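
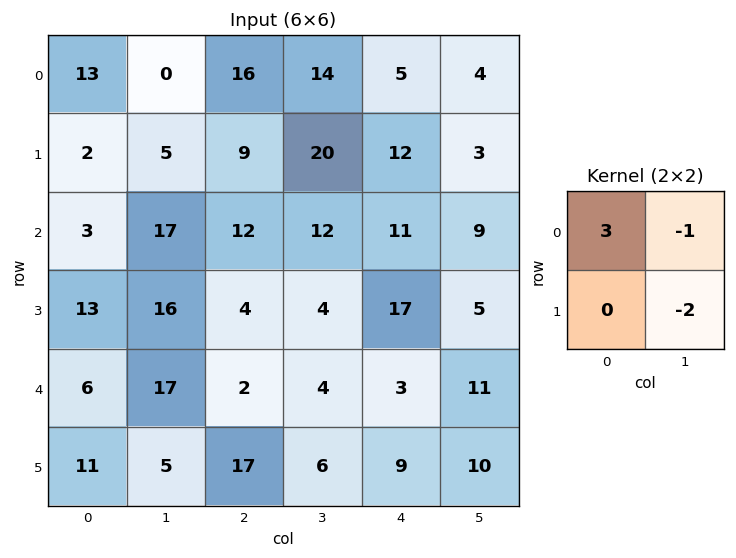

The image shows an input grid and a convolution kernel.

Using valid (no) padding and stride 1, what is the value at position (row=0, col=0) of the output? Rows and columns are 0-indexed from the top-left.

The receptive field on the input at this output position is [13 0 / 2 5]. Elementwise product with the kernel and sum: 13·3 + 0·-1 + 5·-2.

29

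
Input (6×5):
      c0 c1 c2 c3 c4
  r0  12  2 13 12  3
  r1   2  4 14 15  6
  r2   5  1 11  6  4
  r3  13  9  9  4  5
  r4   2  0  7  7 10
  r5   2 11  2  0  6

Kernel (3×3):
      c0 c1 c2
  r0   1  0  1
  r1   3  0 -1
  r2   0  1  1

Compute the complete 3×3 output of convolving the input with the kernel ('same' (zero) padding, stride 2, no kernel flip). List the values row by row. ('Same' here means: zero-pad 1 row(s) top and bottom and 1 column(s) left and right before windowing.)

Output[0,0]: The receptive field on the zero-padded input at this output position is [0 0 0 / 0 12 2 / 0 2 4]. Elementwise product with the kernel and sum: 0·1 + 0·1 + 0·3 + 2·-1 + 2·1 + 4·1.
Output[0,1]: The receptive field on the zero-padded input at this output position is [0 0 0 / 2 13 12 / 4 14 15]. Elementwise product with the kernel and sum: 0·1 + 0·1 + 2·3 + 12·-1 + 14·1 + 15·1.

4 23 42
25 29 38
22 8 31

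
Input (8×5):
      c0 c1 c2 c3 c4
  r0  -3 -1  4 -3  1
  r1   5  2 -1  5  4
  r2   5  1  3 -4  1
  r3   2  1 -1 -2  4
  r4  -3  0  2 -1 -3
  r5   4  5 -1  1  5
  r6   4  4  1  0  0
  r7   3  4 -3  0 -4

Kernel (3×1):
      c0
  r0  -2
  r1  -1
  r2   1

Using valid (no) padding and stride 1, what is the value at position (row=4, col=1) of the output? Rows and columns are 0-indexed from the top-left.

-1

The receptive field on the input at this output position is [0 / 5 / 4]. Elementwise product with the kernel and sum: 0·-2 + 5·-1 + 4·1.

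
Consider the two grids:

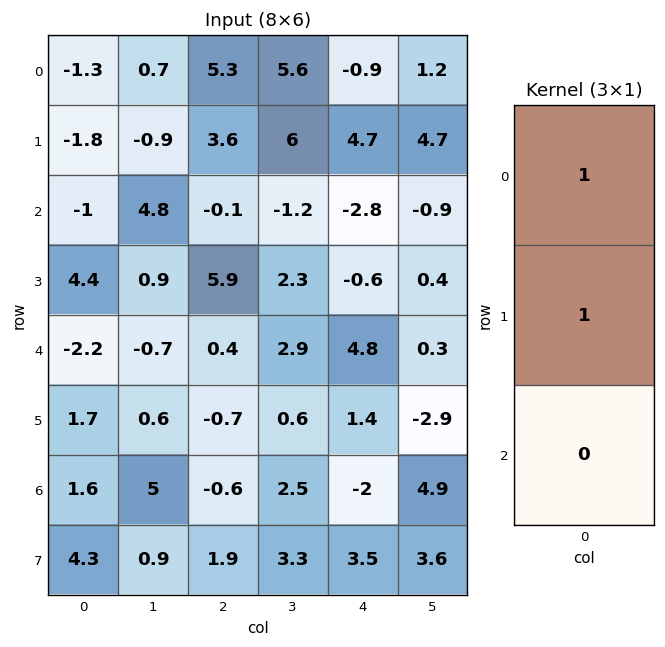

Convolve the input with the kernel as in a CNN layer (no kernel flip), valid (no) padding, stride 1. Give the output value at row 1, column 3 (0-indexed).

4.8

The receptive field on the input at this output position is [6 / -1.2 / 2.3]. Elementwise product with the kernel and sum: 6·1 + -1.2·1.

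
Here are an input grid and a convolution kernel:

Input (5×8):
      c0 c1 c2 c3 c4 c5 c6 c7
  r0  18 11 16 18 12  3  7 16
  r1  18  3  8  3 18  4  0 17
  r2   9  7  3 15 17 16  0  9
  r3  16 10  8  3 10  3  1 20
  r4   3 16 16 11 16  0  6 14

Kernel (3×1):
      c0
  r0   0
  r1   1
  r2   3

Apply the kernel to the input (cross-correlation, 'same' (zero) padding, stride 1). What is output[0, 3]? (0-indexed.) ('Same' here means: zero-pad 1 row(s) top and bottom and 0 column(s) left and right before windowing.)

The receptive field on the zero-padded input at this output position is [0 / 18 / 3]. Elementwise product with the kernel and sum: 18·1 + 3·3.

27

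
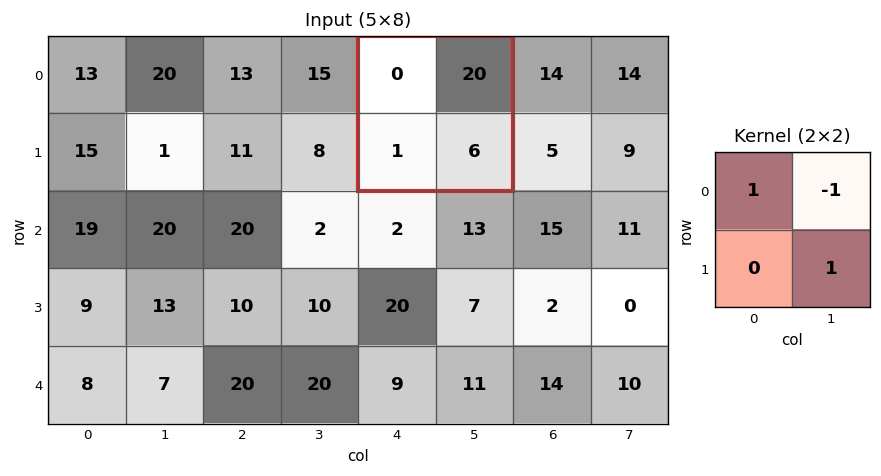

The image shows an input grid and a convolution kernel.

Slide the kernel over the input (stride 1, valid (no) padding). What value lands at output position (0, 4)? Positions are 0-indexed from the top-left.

The receptive field on the input at this output position is [0 20 / 1 6]. Elementwise product with the kernel and sum: 0·1 + 20·-1 + 6·1.

-14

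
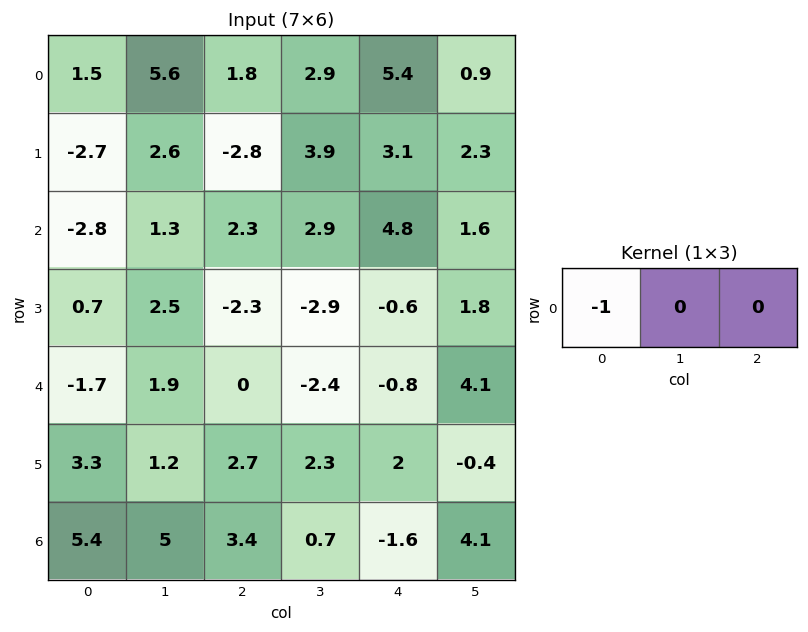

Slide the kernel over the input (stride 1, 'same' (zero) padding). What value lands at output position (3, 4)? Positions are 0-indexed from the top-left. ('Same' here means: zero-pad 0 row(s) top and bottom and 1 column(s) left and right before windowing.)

The receptive field on the zero-padded input at this output position is [-2.9 -0.6 1.8]. Elementwise product with the kernel and sum: -2.9·-1.

2.9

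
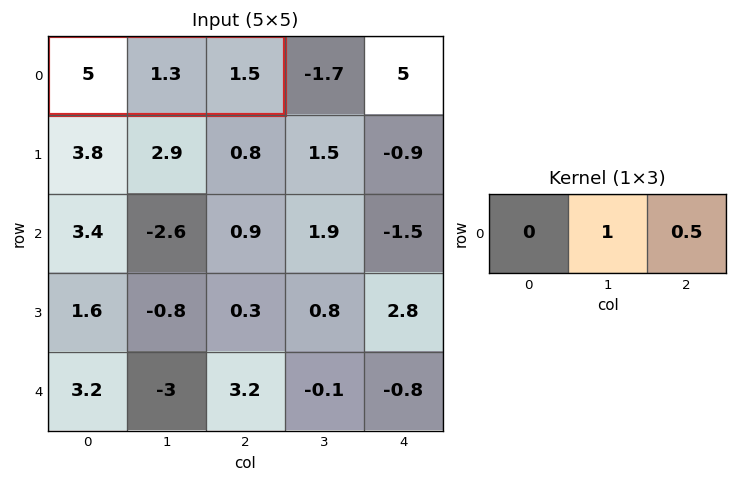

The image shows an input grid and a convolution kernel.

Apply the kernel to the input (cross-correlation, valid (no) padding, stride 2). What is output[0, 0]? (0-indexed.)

2.05

The receptive field on the input at this output position is [5 1.3 1.5]. Elementwise product with the kernel and sum: 1.3·1 + 1.5·0.5.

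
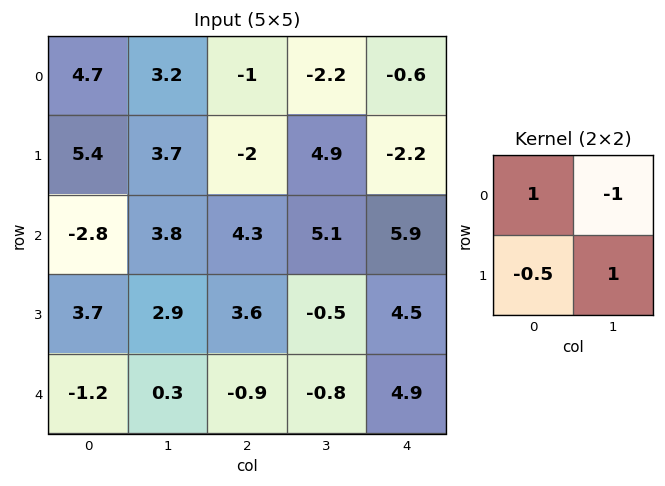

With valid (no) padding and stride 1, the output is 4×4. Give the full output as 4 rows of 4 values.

2.5 0.35 7.1 -6.25
6.9 8.1 -3.95 10.45
-5.55 1.65 -3.1 3.95
1.7 -1.75 3.75 0.3

Output[0,0]: The receptive field on the input at this output position is [4.7 3.2 / 5.4 3.7]. Elementwise product with the kernel and sum: 4.7·1 + 3.2·-1 + 5.4·-0.5 + 3.7·1.
Output[0,1]: The receptive field on the input at this output position is [3.2 -1 / 3.7 -2]. Elementwise product with the kernel and sum: 3.2·1 + -1·-1 + 3.7·-0.5 + -2·1.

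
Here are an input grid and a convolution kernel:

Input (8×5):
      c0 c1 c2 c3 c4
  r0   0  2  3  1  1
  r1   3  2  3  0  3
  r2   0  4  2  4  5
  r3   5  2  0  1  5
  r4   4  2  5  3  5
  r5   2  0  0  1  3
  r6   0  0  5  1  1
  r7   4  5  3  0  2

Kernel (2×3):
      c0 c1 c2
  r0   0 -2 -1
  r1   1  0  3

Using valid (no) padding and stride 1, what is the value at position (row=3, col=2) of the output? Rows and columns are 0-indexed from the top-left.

13

The receptive field on the input at this output position is [0 1 5 / 5 3 5]. Elementwise product with the kernel and sum: 1·-2 + 5·-1 + 5·1 + 5·3.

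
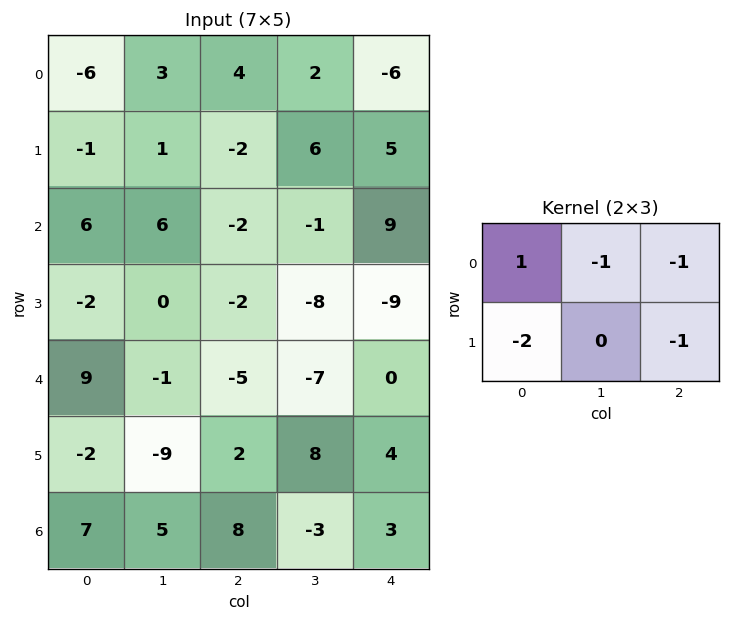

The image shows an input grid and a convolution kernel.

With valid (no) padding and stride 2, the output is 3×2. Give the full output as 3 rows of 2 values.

Output[0,0]: The receptive field on the input at this output position is [-6 3 4 / -1 1 -2]. Elementwise product with the kernel and sum: -6·1 + 3·-1 + 4·-1 + -1·-2 + -2·-1.

-9 7
8 3
17 -6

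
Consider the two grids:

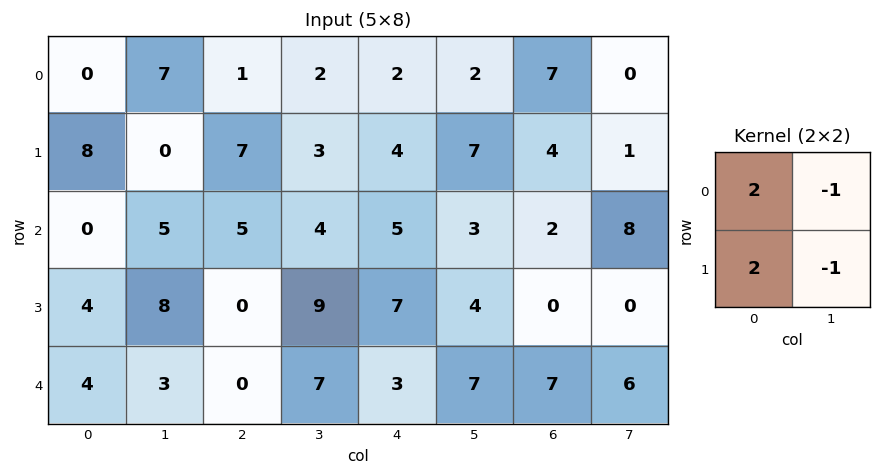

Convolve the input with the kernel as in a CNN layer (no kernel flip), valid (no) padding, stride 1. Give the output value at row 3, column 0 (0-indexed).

The receptive field on the input at this output position is [4 8 / 4 3]. Elementwise product with the kernel and sum: 4·2 + 8·-1 + 4·2 + 3·-1.

5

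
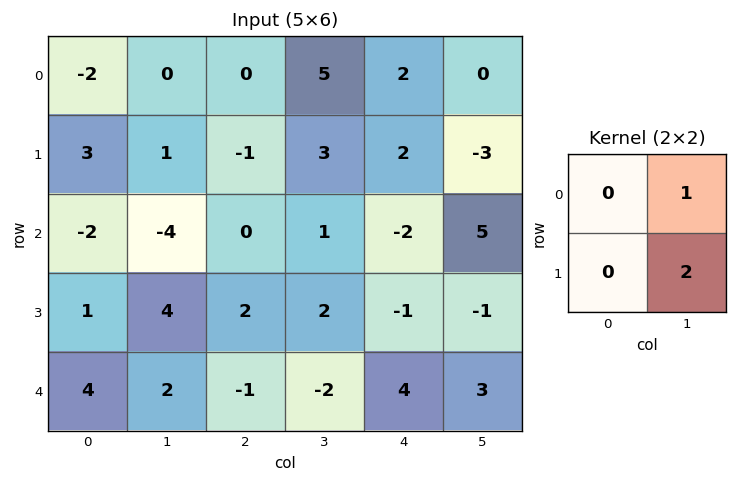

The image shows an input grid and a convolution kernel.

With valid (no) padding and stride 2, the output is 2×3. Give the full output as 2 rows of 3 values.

2 11 -6
4 5 3

Output[0,0]: The receptive field on the input at this output position is [-2 0 / 3 1]. Elementwise product with the kernel and sum: 0·1 + 1·2.
Output[0,1]: The receptive field on the input at this output position is [0 5 / -1 3]. Elementwise product with the kernel and sum: 5·1 + 3·2.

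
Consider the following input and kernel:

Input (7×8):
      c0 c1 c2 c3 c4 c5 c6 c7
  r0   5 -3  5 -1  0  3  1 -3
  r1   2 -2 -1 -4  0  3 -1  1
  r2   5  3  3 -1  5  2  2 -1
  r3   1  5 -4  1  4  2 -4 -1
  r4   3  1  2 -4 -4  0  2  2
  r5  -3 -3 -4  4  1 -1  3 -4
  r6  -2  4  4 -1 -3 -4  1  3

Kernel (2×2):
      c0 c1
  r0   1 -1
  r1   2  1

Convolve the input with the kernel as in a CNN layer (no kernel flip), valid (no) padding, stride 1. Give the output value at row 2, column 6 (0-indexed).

-6

The receptive field on the input at this output position is [2 -1 / -4 -1]. Elementwise product with the kernel and sum: 2·1 + -1·-1 + -4·2 + -1·1.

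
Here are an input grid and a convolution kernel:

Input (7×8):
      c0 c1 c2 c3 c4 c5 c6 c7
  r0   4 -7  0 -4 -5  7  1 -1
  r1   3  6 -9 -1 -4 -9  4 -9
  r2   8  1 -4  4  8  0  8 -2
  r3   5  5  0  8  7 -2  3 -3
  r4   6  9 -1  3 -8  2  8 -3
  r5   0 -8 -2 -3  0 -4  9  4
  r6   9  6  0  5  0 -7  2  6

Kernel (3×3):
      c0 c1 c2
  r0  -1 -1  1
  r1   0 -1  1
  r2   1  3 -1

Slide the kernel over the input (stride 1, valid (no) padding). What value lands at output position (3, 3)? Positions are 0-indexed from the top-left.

-6

The receptive field on the input at this output position is [8 7 -2 / 3 -8 2 / -3 0 -4]. Elementwise product with the kernel and sum: 8·-1 + 7·-1 + -2·1 + -8·-1 + 2·1 + -3·1 + 0·3 + -4·-1.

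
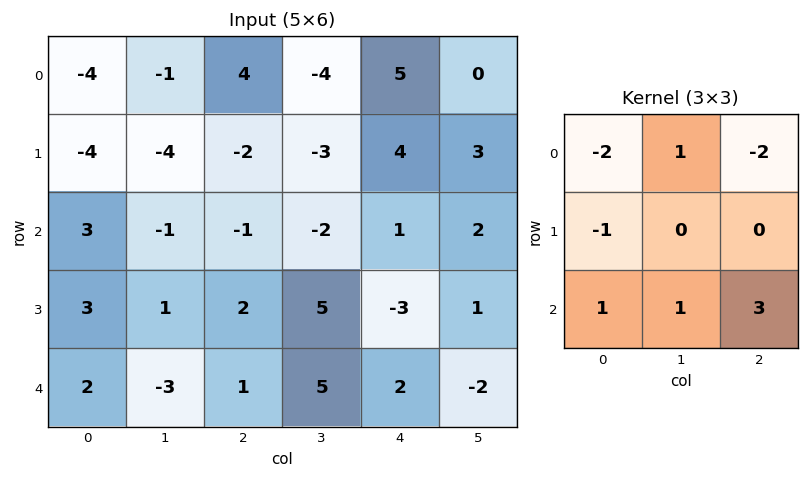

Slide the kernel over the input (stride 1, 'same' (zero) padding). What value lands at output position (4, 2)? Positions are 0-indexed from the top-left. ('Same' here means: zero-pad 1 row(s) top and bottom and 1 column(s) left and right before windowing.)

-7

The receptive field on the zero-padded input at this output position is [1 2 5 / -3 1 5 / 0 0 0]. Elementwise product with the kernel and sum: 1·-2 + 2·1 + 5·-2 + -3·-1 + 0·1 + 0·1 + 0·3.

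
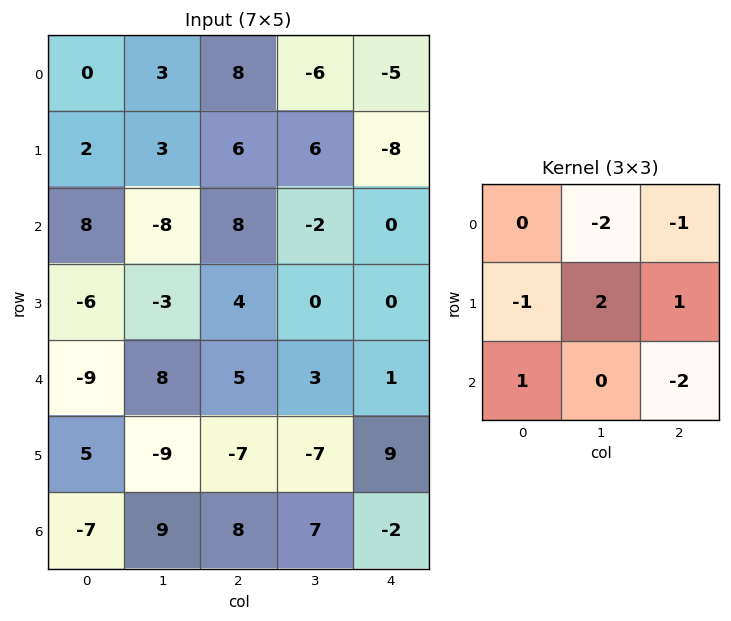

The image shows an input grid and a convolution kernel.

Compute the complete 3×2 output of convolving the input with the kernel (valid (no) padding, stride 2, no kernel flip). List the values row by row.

-12 23
-7 3
-74 7

Output[0,0]: The receptive field on the input at this output position is [0 3 8 / 2 3 6 / 8 -8 8]. Elementwise product with the kernel and sum: 3·-2 + 8·-1 + 2·-1 + 3·2 + 6·1 + 8·1 + 8·-2.
Output[0,1]: The receptive field on the input at this output position is [8 -6 -5 / 6 6 -8 / 8 -2 0]. Elementwise product with the kernel and sum: -6·-2 + -5·-1 + 6·-1 + 6·2 + -8·1 + 8·1 + 0·-2.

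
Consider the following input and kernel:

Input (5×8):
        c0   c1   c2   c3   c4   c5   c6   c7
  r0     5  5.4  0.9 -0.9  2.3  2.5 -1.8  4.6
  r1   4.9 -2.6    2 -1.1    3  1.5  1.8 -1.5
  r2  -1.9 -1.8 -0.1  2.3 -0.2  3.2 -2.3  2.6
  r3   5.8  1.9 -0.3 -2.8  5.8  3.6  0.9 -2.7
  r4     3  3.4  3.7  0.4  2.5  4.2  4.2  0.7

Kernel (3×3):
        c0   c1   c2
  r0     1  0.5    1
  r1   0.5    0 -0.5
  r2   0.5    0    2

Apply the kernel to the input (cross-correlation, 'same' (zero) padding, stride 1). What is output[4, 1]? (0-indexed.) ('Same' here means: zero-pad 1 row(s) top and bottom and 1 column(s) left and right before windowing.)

6.1

The receptive field on the zero-padded input at this output position is [5.8 1.9 -0.3 / 3 3.4 3.7 / 0 0 0]. Elementwise product with the kernel and sum: 5.8·1 + 1.9·0.5 + -0.3·1 + 3·0.5 + 3.7·-0.5 + 0·0.5 + 0·2.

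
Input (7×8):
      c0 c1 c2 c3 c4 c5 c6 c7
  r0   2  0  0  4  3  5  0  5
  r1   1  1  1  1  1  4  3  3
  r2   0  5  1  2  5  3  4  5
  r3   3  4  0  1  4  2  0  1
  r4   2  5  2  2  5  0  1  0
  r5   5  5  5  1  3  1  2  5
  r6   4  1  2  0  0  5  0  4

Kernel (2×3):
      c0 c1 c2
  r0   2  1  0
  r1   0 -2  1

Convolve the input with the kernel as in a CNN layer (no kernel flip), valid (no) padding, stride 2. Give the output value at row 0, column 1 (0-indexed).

The receptive field on the input at this output position is [0 4 3 / 1 1 1]. Elementwise product with the kernel and sum: 0·2 + 4·1 + 1·-2 + 1·1.

3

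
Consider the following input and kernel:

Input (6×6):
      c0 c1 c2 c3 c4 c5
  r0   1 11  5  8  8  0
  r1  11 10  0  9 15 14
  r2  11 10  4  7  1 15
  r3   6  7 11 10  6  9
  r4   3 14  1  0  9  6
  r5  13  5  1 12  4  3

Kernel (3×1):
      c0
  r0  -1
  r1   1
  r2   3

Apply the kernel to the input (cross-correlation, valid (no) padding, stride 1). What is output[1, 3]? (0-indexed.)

The receptive field on the input at this output position is [9 / 7 / 10]. Elementwise product with the kernel and sum: 9·-1 + 7·1 + 10·3.

28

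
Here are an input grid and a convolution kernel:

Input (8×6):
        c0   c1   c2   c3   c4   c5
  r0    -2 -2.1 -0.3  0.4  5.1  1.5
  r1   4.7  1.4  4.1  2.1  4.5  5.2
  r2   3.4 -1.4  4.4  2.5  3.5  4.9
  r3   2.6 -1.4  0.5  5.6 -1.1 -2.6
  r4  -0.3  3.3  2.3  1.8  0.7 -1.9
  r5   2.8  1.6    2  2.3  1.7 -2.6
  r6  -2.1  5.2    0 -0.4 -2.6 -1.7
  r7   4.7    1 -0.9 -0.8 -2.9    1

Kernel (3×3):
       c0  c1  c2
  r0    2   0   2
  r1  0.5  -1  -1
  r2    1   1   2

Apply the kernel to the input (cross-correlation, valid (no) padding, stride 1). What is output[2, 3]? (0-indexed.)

20

The receptive field on the input at this output position is [2.5 3.5 4.9 / 5.6 -1.1 -2.6 / 1.8 0.7 -1.9]. Elementwise product with the kernel and sum: 2.5·2 + 4.9·2 + 5.6·0.5 + -1.1·-1 + -2.6·-1 + 1.8·1 + 0.7·1 + -1.9·2.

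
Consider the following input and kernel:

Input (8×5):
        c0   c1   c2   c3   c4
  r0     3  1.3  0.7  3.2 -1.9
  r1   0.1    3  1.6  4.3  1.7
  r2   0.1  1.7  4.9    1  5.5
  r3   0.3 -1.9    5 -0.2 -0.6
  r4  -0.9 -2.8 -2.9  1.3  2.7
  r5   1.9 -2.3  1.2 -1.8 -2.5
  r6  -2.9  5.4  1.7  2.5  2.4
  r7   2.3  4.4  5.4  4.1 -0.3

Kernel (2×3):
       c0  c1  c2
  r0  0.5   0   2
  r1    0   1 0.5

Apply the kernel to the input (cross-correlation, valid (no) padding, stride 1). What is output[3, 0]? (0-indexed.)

The receptive field on the input at this output position is [0.3 -1.9 5 / -0.9 -2.8 -2.9]. Elementwise product with the kernel and sum: 0.3·0.5 + 5·2 + -2.8·1 + -2.9·0.5.

5.9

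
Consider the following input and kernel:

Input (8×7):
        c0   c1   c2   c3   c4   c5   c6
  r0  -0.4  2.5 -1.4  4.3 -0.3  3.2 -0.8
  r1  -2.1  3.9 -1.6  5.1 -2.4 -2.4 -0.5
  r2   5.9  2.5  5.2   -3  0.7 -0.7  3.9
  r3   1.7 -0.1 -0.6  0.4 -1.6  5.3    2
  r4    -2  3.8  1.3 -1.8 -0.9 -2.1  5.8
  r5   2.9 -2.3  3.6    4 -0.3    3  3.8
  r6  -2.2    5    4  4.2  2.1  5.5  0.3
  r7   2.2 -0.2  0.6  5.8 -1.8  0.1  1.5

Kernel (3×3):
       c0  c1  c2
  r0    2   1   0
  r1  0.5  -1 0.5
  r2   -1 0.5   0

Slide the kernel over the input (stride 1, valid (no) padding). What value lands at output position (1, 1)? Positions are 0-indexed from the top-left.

The receptive field on the input at this output position is [3.9 -1.6 5.1 / 2.5 5.2 -3 / -0.1 -0.6 0.4]. Elementwise product with the kernel and sum: 3.9·2 + -1.6·1 + 2.5·0.5 + 5.2·-1 + -3·0.5 + -0.1·-1 + -0.6·0.5.

0.55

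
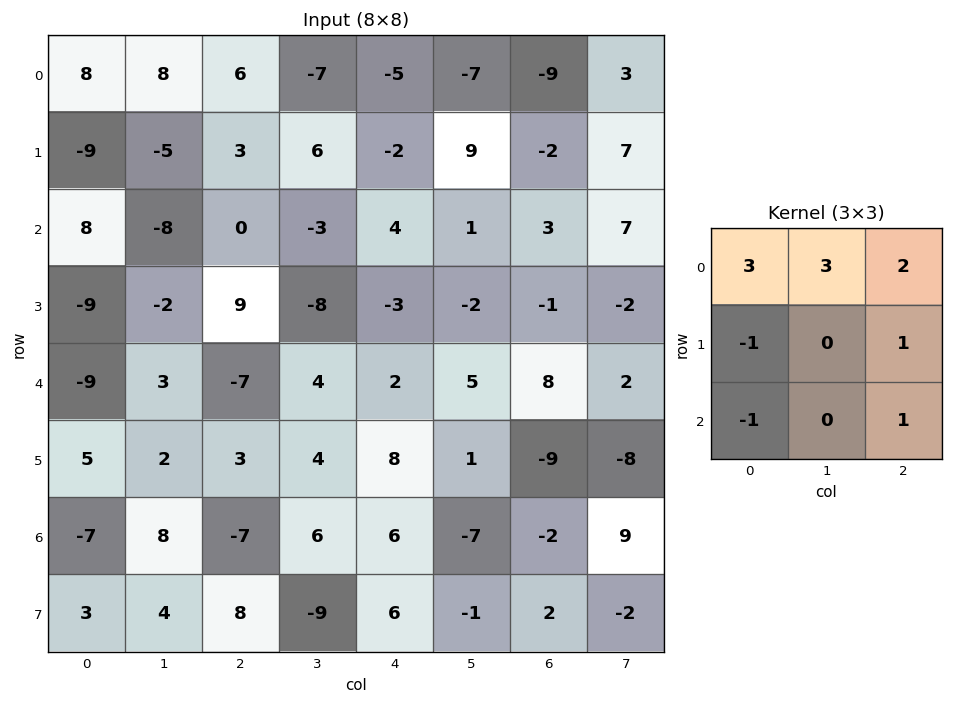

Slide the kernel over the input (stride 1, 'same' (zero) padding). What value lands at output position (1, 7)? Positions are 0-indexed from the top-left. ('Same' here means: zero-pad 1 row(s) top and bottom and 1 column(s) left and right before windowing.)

The receptive field on the zero-padded input at this output position is [-9 3 0 / -2 7 0 / 3 7 0]. Elementwise product with the kernel and sum: -9·3 + 3·3 + 0·2 + -2·-1 + 0·1 + 3·-1 + 0·1.

-19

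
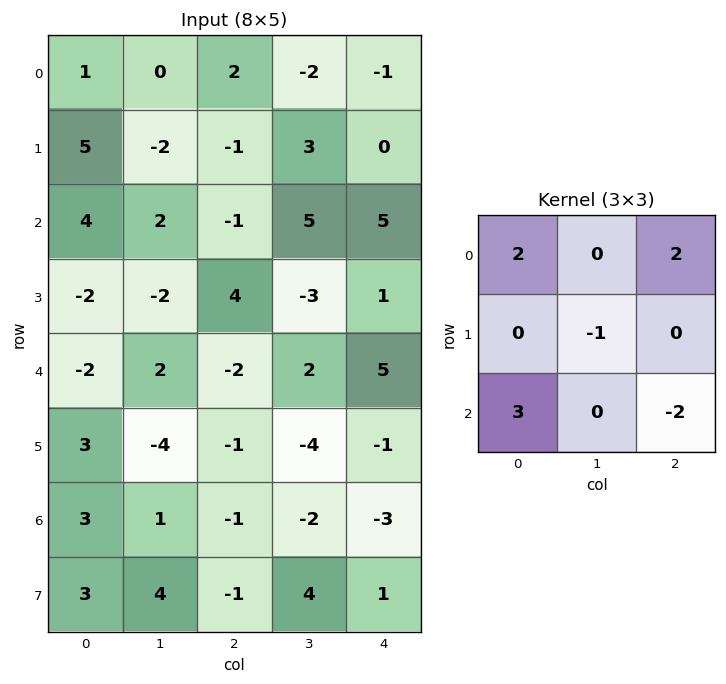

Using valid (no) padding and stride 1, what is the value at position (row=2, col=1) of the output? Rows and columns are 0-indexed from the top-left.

12

The receptive field on the input at this output position is [2 -1 5 / -2 4 -3 / 2 -2 2]. Elementwise product with the kernel and sum: 2·2 + 5·2 + 4·-1 + 2·3 + 2·-2.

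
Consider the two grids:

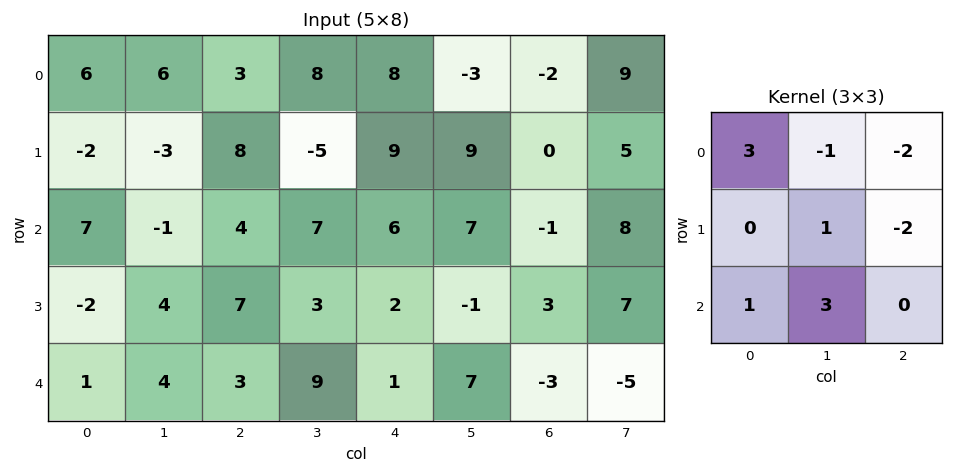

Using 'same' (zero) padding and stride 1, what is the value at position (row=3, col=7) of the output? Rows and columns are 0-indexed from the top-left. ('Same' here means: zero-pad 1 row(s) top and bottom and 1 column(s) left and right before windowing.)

The receptive field on the zero-padded input at this output position is [-1 8 0 / 3 7 0 / -3 -5 0]. Elementwise product with the kernel and sum: -1·3 + 8·-1 + 0·-2 + 7·1 + 0·-2 + -3·1 + -5·3.

-22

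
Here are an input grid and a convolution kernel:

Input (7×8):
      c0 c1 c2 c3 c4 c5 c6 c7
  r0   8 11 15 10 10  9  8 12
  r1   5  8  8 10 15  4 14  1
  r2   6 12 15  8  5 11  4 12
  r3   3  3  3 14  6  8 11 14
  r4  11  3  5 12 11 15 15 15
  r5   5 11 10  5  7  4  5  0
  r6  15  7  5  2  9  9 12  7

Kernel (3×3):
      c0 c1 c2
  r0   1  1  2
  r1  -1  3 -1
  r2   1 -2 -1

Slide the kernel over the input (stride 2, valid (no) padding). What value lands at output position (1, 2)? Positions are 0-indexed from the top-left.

The receptive field on the input at this output position is [5 11 4 / 6 8 11 / 11 15 15]. Elementwise product with the kernel and sum: 5·1 + 11·1 + 4·2 + 6·-1 + 8·3 + 11·-1 + 11·1 + 15·-2 + 15·-1.

-3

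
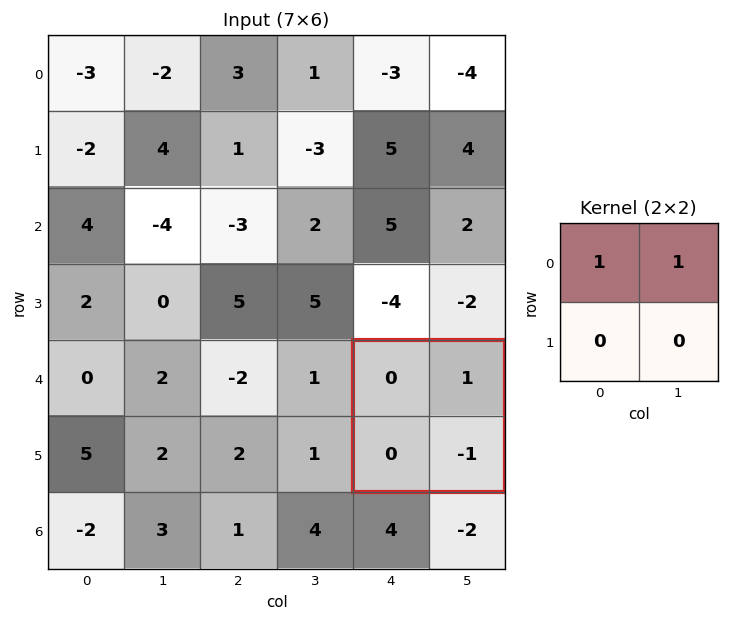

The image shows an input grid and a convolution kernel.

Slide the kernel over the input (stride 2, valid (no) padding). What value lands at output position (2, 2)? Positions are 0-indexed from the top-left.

The receptive field on the input at this output position is [0 1 / 0 -1]. Elementwise product with the kernel and sum: 0·1 + 1·1.

1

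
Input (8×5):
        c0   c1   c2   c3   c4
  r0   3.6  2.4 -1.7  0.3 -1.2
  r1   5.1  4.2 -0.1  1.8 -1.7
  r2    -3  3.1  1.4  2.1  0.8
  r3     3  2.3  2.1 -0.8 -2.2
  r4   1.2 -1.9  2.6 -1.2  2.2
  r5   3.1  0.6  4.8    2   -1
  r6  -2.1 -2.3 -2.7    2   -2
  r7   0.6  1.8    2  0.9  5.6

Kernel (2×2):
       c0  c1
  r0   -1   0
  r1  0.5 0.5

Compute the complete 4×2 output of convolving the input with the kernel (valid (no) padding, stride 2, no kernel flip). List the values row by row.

1.05 2.55
5.65 -0.75
0.65 0.8
3.3 4.15

Output[0,0]: The receptive field on the input at this output position is [3.6 2.4 / 5.1 4.2]. Elementwise product with the kernel and sum: 3.6·-1 + 5.1·0.5 + 4.2·0.5.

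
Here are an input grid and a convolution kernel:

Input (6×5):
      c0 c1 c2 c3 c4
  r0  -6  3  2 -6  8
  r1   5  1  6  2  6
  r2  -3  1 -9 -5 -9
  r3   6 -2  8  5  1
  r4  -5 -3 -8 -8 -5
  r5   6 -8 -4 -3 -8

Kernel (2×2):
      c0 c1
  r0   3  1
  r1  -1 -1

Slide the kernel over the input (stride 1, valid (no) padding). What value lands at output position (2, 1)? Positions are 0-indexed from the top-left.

The receptive field on the input at this output position is [1 -9 / -2 8]. Elementwise product with the kernel and sum: 1·3 + -9·1 + -2·-1 + 8·-1.

-12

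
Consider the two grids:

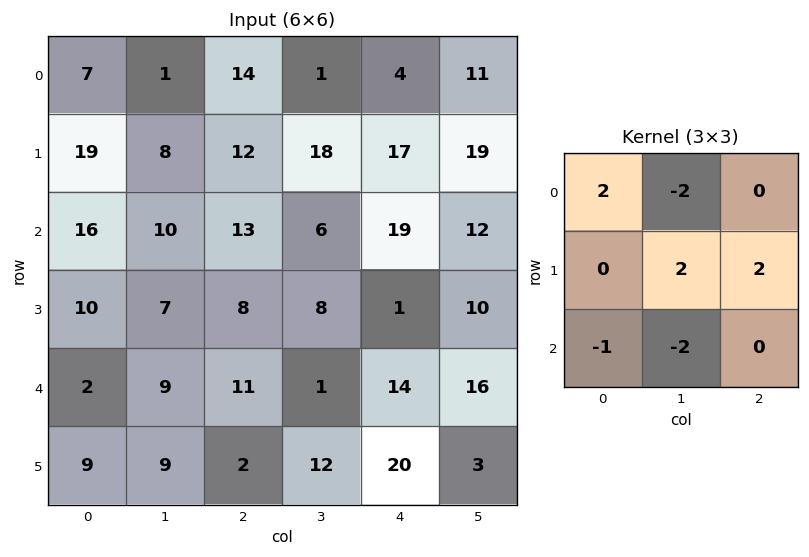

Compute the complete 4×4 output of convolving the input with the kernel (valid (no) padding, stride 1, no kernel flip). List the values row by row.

16 -2 71 22
44 7 14 54
22 -5 19 -33
19 9 4 22

Output[0,0]: The receptive field on the input at this output position is [7 1 14 / 19 8 12 / 16 10 13]. Elementwise product with the kernel and sum: 7·2 + 1·-2 + 8·2 + 12·2 + 16·-1 + 10·-2.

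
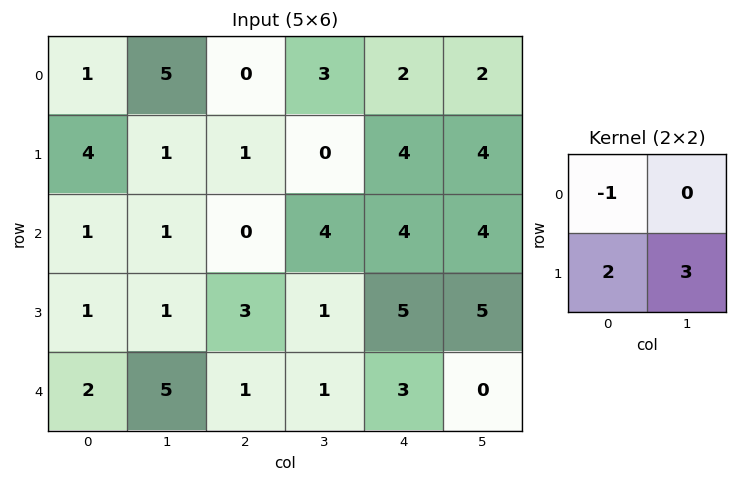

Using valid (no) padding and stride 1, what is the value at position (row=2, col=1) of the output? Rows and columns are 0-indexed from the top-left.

The receptive field on the input at this output position is [1 0 / 1 3]. Elementwise product with the kernel and sum: 1·-1 + 1·2 + 3·3.

10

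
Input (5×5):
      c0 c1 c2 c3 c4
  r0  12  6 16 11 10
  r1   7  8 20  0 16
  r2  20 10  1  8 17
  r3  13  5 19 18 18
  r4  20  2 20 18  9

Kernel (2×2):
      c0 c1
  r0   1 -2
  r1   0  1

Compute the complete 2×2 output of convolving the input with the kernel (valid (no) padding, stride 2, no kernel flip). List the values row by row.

Output[0,0]: The receptive field on the input at this output position is [12 6 / 7 8]. Elementwise product with the kernel and sum: 12·1 + 6·-2 + 8·1.

8 -6
5 3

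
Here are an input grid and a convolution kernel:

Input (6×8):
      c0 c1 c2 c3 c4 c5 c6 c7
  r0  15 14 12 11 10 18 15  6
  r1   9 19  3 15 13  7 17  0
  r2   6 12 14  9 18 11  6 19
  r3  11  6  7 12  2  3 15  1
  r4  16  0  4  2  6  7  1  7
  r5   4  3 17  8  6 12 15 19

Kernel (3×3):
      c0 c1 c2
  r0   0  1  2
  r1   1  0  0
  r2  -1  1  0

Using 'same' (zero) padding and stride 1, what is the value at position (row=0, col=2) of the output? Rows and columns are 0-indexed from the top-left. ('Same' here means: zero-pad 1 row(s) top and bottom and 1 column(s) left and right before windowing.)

-2

The receptive field on the zero-padded input at this output position is [0 0 0 / 14 12 11 / 19 3 15]. Elementwise product with the kernel and sum: 0·1 + 0·2 + 14·1 + 19·-1 + 3·1.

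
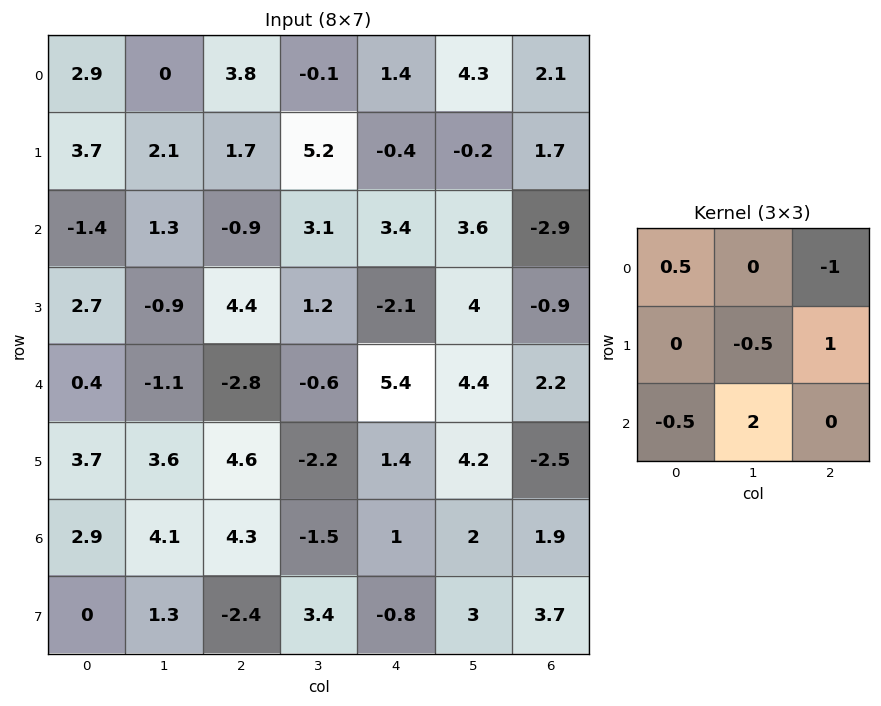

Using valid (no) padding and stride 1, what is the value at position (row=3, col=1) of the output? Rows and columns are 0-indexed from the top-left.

6.55

The receptive field on the input at this output position is [-0.9 4.4 1.2 / -1.1 -2.8 -0.6 / 3.6 4.6 -2.2]. Elementwise product with the kernel and sum: -0.9·0.5 + 1.2·-1 + -2.8·-0.5 + -0.6·1 + 3.6·-0.5 + 4.6·2.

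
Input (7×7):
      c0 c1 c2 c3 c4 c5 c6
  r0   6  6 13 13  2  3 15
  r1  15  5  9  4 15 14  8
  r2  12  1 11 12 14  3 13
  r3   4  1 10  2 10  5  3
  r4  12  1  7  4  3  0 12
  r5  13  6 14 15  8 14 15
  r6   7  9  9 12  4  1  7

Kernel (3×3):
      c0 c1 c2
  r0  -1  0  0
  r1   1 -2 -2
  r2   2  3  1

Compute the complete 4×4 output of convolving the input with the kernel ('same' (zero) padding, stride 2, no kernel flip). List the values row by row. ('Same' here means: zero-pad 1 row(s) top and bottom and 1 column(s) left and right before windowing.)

26 -5 70 25
-13 -16 13 -18
19 47 64 44
-32 -39 -13 -27

Output[0,0]: The receptive field on the zero-padded input at this output position is [0 0 0 / 0 6 6 / 0 15 5]. Elementwise product with the kernel and sum: 0·-1 + 0·1 + 6·-2 + 6·-2 + 0·2 + 15·3 + 5·1.
Output[0,1]: The receptive field on the zero-padded input at this output position is [0 0 0 / 6 13 13 / 5 9 4]. Elementwise product with the kernel and sum: 0·-1 + 6·1 + 13·-2 + 13·-2 + 5·2 + 9·3 + 4·1.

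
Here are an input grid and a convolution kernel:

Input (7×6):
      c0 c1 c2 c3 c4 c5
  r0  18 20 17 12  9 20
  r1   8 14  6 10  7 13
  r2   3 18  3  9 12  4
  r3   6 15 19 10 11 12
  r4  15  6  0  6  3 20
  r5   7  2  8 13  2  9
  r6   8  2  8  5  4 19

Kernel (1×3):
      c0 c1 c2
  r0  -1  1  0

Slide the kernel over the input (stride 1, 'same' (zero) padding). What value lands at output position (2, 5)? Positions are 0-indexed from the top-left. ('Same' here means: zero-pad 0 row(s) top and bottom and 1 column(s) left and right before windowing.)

The receptive field on the zero-padded input at this output position is [12 4 0]. Elementwise product with the kernel and sum: 12·-1 + 4·1.

-8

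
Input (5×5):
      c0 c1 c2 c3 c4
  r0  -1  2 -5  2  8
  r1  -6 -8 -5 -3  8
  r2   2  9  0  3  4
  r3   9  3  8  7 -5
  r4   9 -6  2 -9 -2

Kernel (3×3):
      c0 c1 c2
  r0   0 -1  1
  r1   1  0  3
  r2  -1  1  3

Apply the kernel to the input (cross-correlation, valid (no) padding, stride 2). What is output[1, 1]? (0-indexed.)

-23

The receptive field on the input at this output position is [0 3 4 / 8 7 -5 / 2 -9 -2]. Elementwise product with the kernel and sum: 3·-1 + 4·1 + 8·1 + -5·3 + 2·-1 + -9·1 + -2·3.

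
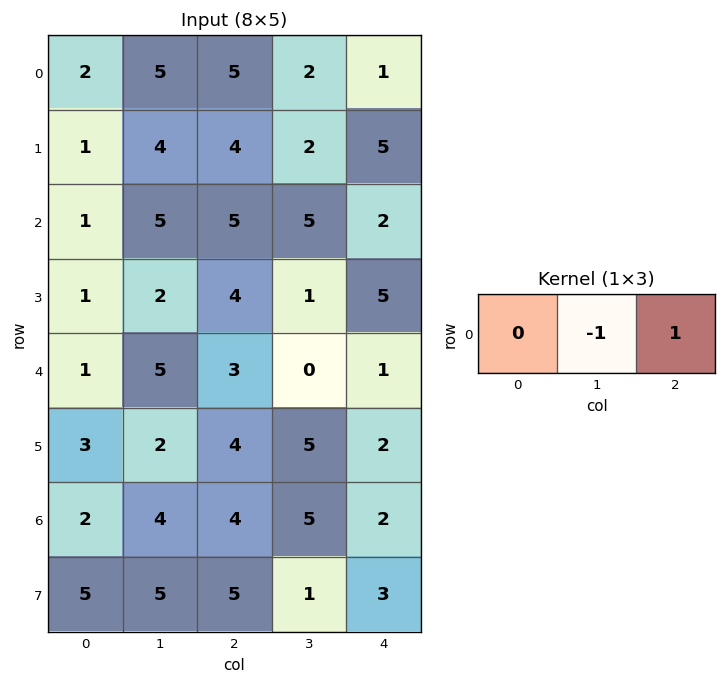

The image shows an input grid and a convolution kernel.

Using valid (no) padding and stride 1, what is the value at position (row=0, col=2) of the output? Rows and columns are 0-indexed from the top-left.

-1

The receptive field on the input at this output position is [5 2 1]. Elementwise product with the kernel and sum: 2·-1 + 1·1.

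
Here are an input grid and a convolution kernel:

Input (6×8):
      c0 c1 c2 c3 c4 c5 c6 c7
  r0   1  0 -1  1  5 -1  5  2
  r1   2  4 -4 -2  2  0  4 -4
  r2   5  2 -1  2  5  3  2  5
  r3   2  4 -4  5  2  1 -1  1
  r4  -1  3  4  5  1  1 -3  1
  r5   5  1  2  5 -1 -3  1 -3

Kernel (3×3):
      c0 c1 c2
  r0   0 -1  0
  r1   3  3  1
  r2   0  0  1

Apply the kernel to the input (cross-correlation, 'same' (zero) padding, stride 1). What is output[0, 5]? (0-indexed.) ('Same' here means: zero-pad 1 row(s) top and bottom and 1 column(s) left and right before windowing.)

21

The receptive field on the zero-padded input at this output position is [0 0 0 / 5 -1 5 / 2 0 4]. Elementwise product with the kernel and sum: 0·-1 + 5·3 + -1·3 + 5·1 + 4·1.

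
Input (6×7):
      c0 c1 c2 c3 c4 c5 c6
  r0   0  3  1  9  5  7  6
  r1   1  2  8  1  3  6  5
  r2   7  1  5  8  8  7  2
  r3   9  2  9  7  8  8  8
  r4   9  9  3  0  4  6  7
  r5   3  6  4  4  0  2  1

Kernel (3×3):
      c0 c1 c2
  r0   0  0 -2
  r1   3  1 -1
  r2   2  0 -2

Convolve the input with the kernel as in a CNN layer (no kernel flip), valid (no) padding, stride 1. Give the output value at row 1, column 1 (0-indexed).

-12

The receptive field on the input at this output position is [2 8 1 / 1 5 8 / 2 9 7]. Elementwise product with the kernel and sum: 1·-2 + 1·3 + 5·1 + 8·-1 + 2·2 + 7·-2.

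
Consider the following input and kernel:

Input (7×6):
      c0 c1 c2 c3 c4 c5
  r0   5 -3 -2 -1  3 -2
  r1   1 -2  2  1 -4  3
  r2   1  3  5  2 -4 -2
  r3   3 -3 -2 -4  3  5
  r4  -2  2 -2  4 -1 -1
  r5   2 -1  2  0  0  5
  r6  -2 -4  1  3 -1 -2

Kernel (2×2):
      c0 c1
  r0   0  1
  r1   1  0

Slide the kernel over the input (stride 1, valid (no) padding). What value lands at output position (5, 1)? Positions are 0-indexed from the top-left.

-2

The receptive field on the input at this output position is [-1 2 / -4 1]. Elementwise product with the kernel and sum: 2·1 + -4·1.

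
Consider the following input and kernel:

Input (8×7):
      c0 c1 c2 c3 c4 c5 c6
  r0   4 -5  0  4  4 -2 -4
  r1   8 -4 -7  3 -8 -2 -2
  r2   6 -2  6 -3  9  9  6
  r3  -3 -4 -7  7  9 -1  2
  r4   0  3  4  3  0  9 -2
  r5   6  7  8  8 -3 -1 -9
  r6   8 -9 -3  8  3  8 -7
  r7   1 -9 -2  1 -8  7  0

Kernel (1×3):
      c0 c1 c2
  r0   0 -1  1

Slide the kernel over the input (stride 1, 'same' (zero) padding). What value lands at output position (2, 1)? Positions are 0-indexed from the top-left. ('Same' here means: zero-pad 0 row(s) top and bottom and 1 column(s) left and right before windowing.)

8

The receptive field on the zero-padded input at this output position is [6 -2 6]. Elementwise product with the kernel and sum: -2·-1 + 6·1.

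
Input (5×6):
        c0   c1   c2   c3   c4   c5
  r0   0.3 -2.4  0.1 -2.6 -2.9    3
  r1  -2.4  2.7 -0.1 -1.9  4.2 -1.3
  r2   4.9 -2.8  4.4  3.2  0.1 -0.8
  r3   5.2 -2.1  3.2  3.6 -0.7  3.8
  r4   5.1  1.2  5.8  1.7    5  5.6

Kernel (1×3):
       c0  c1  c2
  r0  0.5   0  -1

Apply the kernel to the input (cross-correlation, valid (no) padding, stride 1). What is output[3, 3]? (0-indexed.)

The receptive field on the input at this output position is [3.6 -0.7 3.8]. Elementwise product with the kernel and sum: 3.6·0.5 + 3.8·-1.

-2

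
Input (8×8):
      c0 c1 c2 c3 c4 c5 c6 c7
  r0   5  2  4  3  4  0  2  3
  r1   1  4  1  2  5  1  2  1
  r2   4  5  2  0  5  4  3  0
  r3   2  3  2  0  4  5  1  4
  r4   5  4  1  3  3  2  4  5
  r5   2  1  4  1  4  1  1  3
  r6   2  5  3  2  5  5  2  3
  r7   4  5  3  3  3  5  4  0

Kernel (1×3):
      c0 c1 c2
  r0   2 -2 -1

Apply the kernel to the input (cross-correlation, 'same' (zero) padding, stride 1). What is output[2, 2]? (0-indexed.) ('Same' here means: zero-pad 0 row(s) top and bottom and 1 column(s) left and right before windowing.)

6

The receptive field on the zero-padded input at this output position is [5 2 0]. Elementwise product with the kernel and sum: 5·2 + 2·-2 + 0·-1.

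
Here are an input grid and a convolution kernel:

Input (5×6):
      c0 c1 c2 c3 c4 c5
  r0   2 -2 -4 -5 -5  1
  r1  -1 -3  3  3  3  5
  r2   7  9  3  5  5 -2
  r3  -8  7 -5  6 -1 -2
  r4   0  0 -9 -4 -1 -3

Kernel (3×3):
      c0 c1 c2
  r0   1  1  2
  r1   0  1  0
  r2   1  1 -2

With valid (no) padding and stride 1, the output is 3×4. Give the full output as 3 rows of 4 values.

-1 -11 -18 9
20 -1 20 30
47 16 13 6

Output[0,0]: The receptive field on the input at this output position is [2 -2 -4 / -1 -3 3 / 7 9 3]. Elementwise product with the kernel and sum: 2·1 + -2·1 + -4·2 + -3·1 + 7·1 + 9·1 + 3·-2.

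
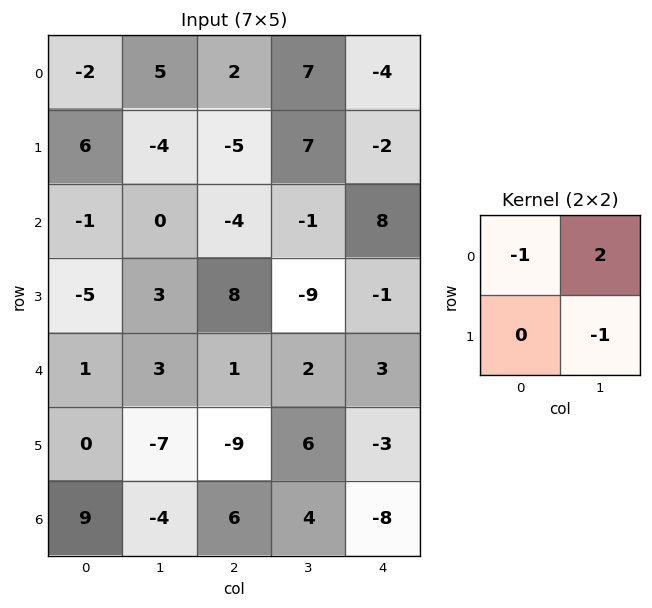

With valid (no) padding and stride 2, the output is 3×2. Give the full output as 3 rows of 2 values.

Output[0,0]: The receptive field on the input at this output position is [-2 5 / 6 -4]. Elementwise product with the kernel and sum: -2·-1 + 5·2 + -4·-1.
Output[0,1]: The receptive field on the input at this output position is [2 7 / -5 7]. Elementwise product with the kernel and sum: 2·-1 + 7·2 + 7·-1.

16 5
-2 11
12 -3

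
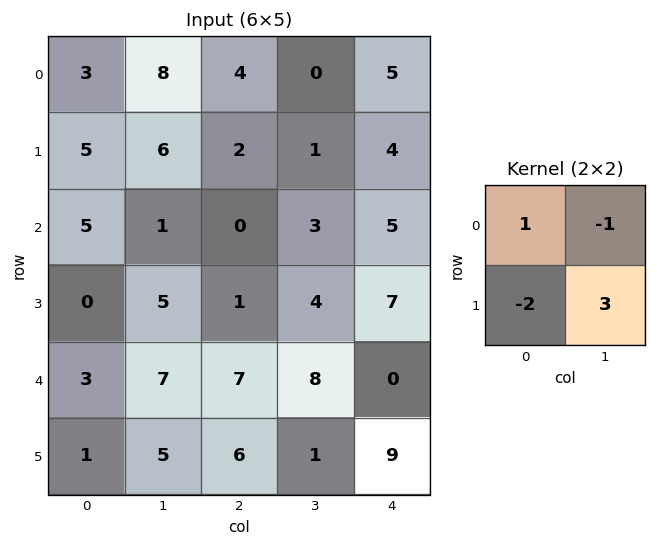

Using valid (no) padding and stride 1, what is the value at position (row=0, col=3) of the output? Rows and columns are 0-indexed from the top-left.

The receptive field on the input at this output position is [0 5 / 1 4]. Elementwise product with the kernel and sum: 0·1 + 5·-1 + 1·-2 + 4·3.

5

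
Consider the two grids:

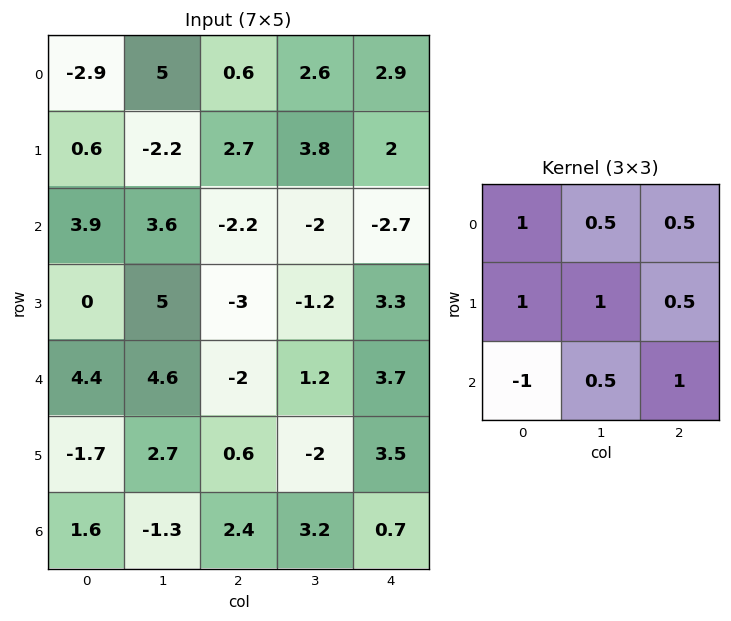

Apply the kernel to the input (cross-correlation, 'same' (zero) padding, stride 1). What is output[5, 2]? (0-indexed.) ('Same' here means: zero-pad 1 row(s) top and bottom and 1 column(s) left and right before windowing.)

The receptive field on the zero-padded input at this output position is [4.6 -2 1.2 / 2.7 0.6 -2 / -1.3 2.4 3.2]. Elementwise product with the kernel and sum: 4.6·1 + -2·0.5 + 1.2·0.5 + 2.7·1 + 0.6·1 + -2·0.5 + -1.3·-1 + 2.4·0.5 + 3.2·1.

12.2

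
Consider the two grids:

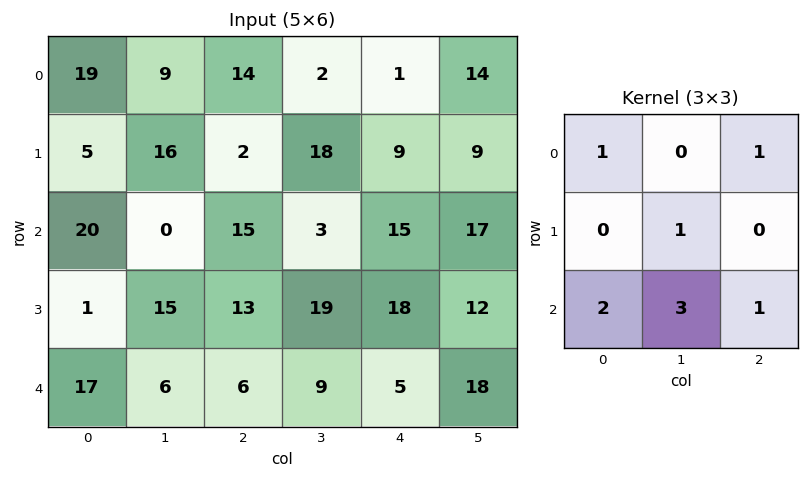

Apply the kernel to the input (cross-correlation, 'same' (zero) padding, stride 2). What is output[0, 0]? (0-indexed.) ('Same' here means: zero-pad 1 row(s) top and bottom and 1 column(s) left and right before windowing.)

The receptive field on the zero-padded input at this output position is [0 0 0 / 0 19 9 / 0 5 16]. Elementwise product with the kernel and sum: 0·1 + 0·1 + 19·1 + 0·2 + 5·3 + 16·1.

50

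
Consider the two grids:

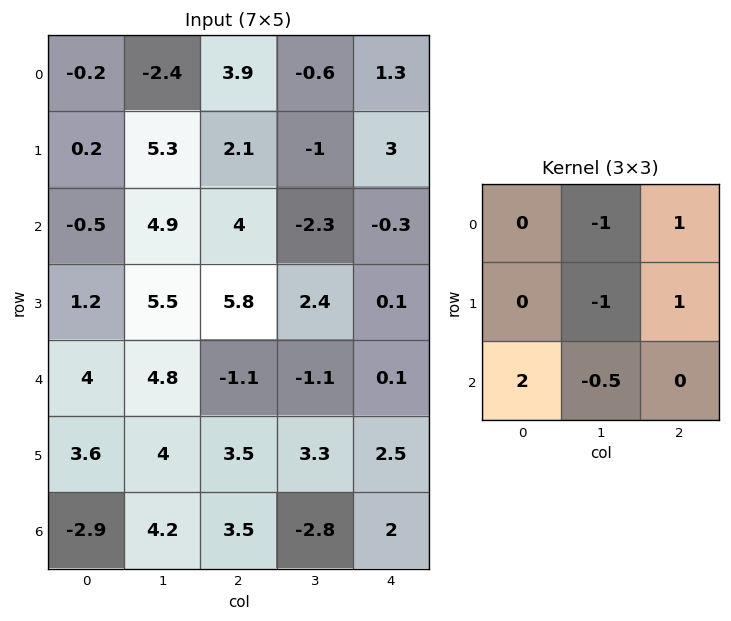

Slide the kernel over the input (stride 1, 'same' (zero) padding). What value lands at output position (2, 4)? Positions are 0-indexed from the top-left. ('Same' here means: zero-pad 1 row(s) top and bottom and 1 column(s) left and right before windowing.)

The receptive field on the zero-padded input at this output position is [-1 3 0 / -2.3 -0.3 0 / 2.4 0.1 0]. Elementwise product with the kernel and sum: 3·-1 + 0·1 + -0.3·-1 + 0·1 + 2.4·2 + 0.1·-0.5.

2.05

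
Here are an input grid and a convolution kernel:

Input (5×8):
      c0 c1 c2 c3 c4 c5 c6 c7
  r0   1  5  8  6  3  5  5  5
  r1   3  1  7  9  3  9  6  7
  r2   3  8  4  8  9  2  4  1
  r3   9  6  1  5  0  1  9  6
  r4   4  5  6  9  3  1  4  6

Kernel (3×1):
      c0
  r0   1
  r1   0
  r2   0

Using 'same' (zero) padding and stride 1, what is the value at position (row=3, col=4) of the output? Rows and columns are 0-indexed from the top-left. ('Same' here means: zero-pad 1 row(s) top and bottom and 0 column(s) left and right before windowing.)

The receptive field on the zero-padded input at this output position is [9 / 0 / 3]. Elementwise product with the kernel and sum: 9·1.

9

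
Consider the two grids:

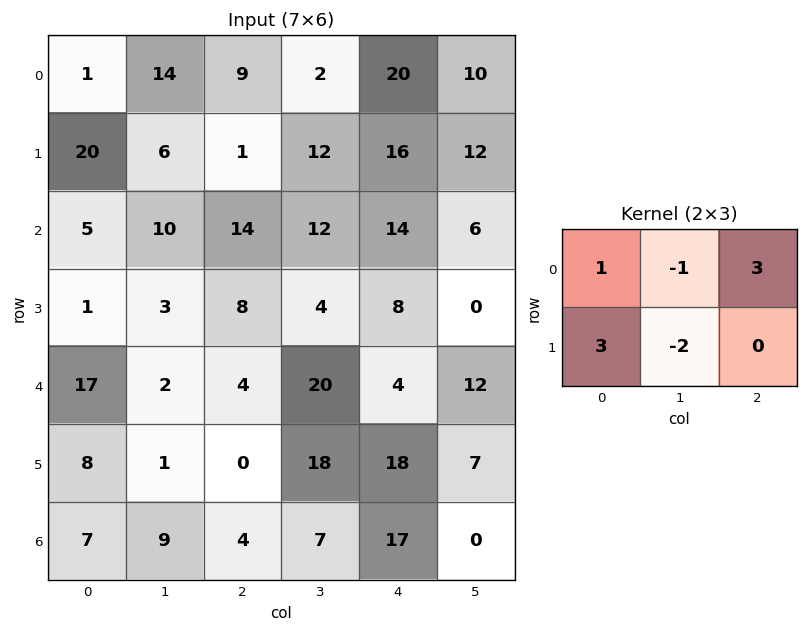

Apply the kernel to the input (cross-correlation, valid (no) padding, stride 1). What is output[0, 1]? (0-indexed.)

The receptive field on the input at this output position is [14 9 2 / 6 1 12]. Elementwise product with the kernel and sum: 14·1 + 9·-1 + 2·3 + 6·3 + 1·-2.

27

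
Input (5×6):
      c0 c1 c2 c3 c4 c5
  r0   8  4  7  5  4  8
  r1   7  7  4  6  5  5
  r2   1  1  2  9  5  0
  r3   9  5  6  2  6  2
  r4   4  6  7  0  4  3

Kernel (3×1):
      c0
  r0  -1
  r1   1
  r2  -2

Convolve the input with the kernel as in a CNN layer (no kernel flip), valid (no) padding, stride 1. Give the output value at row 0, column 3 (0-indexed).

The receptive field on the input at this output position is [5 / 6 / 9]. Elementwise product with the kernel and sum: 5·-1 + 6·1 + 9·-2.

-17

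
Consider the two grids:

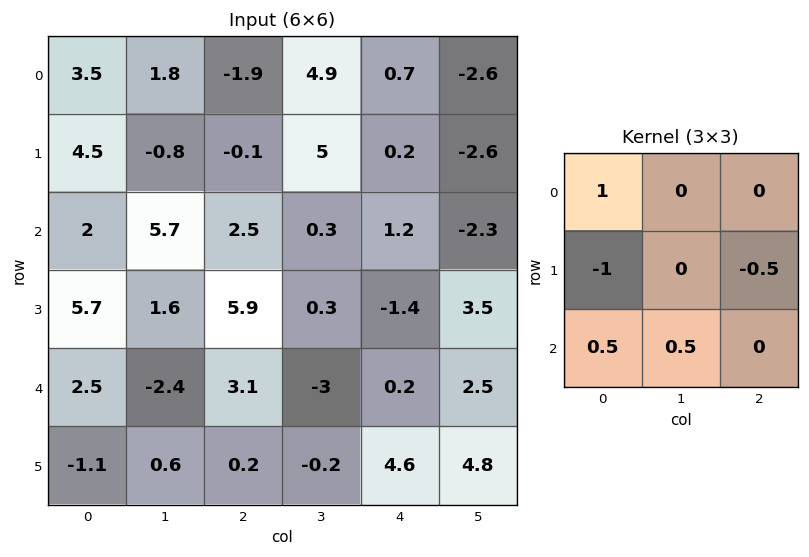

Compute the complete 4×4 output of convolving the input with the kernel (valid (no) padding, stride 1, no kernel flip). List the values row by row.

Output[0,0]: The receptive field on the input at this output position is [3.5 1.8 -1.9 / 4.5 -0.8 -0.1 / 2 5.7 2.5]. Elementwise product with the kernel and sum: 3.5·1 + 4.5·-1 + -0.1·-0.5 + 2·0.5 + 5.7·0.5.

2.9 4.2 -0.5 1.95
4.9 -2.9 -0.1 5.3
-6.6 4.3 -2.65 -3.15
1.4 5.9 2.7 4.25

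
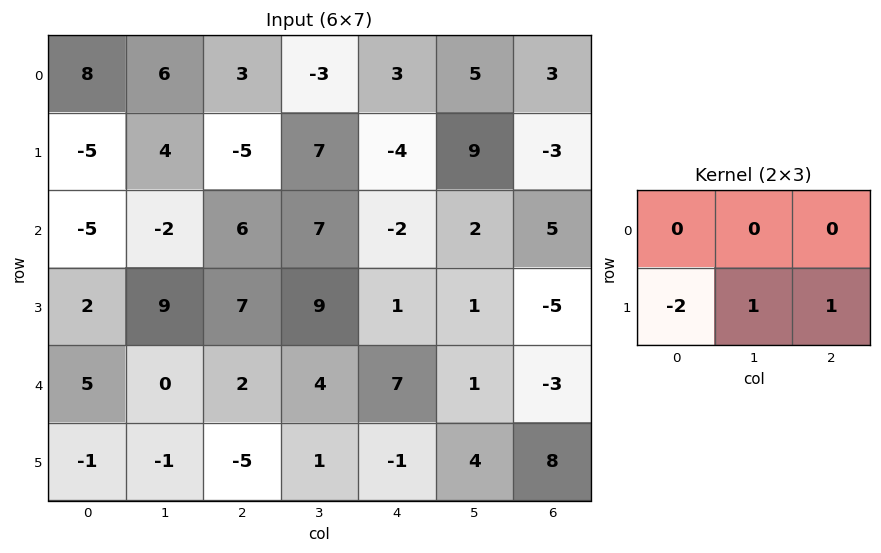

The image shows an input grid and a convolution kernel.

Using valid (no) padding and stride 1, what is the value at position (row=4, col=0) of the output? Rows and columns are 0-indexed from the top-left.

-4

The receptive field on the input at this output position is [5 0 2 / -1 -1 -5]. Elementwise product with the kernel and sum: -1·-2 + -1·1 + -5·1.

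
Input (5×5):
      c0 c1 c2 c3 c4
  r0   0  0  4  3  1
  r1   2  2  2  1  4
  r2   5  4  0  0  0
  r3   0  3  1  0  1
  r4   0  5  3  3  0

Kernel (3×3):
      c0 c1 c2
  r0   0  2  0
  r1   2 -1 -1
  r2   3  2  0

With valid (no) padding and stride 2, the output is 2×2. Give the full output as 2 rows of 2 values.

23 5
14 16

Output[0,0]: The receptive field on the input at this output position is [0 0 4 / 2 2 2 / 5 4 0]. Elementwise product with the kernel and sum: 0·2 + 2·2 + 2·-1 + 2·-1 + 5·3 + 4·2.
Output[0,1]: The receptive field on the input at this output position is [4 3 1 / 2 1 4 / 0 0 0]. Elementwise product with the kernel and sum: 3·2 + 2·2 + 1·-1 + 4·-1 + 0·3 + 0·2.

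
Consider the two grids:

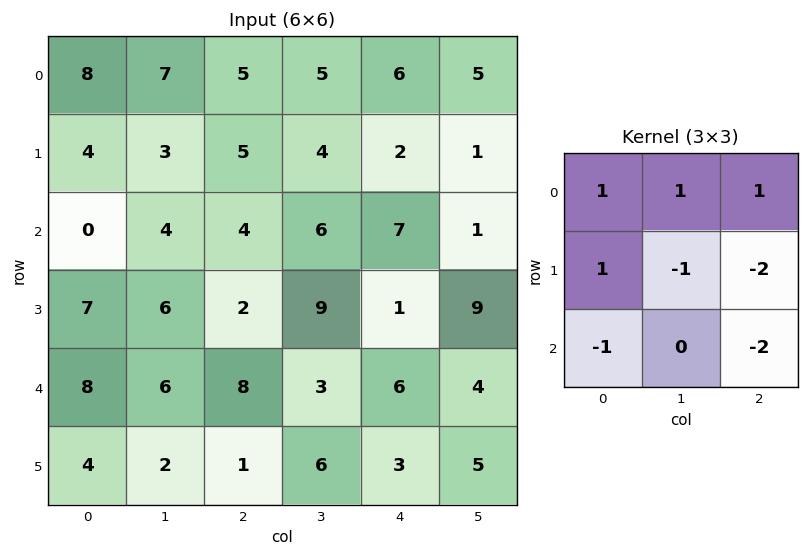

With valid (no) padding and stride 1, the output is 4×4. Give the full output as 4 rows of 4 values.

Output[0,0]: The receptive field on the input at this output position is [8 7 5 / 4 3 5 / 0 4 4]. Elementwise product with the kernel and sum: 8·1 + 7·1 + 5·1 + 4·1 + 3·-1 + 5·-2 + 0·-1 + 4·-2.
Output[0,1]: The receptive field on the input at this output position is [7 5 5 / 3 5 4 / 4 4 6]. Elementwise product with the kernel and sum: 7·1 + 5·1 + 5·1 + 3·1 + 5·-1 + 4·-2 + 4·-1 + 6·-2.

3 -9 -5 8
-11 -24 -9 -23
-19 -12 -12 -7
-5 -5 -2 -8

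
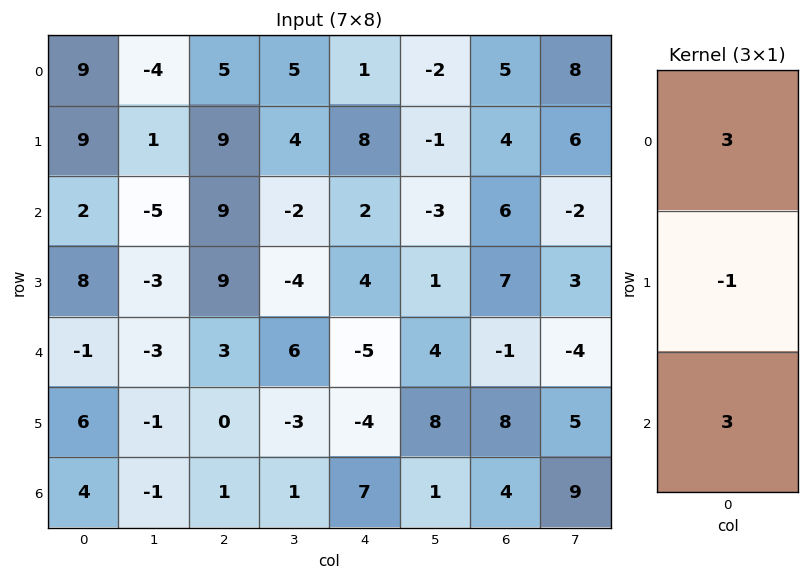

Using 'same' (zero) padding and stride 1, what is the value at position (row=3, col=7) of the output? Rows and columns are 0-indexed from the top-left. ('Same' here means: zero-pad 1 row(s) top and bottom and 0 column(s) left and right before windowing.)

-21

The receptive field on the zero-padded input at this output position is [-2 / 3 / -4]. Elementwise product with the kernel and sum: -2·3 + 3·-1 + -4·3.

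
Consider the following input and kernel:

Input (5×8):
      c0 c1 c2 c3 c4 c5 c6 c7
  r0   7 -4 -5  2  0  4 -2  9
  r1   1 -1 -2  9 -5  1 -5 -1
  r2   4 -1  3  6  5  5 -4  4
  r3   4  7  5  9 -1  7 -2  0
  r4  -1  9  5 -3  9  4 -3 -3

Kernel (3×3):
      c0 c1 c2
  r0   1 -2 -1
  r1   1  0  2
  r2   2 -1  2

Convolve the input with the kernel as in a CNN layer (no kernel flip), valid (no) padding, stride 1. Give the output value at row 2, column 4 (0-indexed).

The receptive field on the input at this output position is [5 5 -4 / -1 7 -2 / 9 4 -3]. Elementwise product with the kernel and sum: 5·1 + 5·-2 + -4·-1 + -1·1 + -2·2 + 9·2 + 4·-1 + -3·2.

2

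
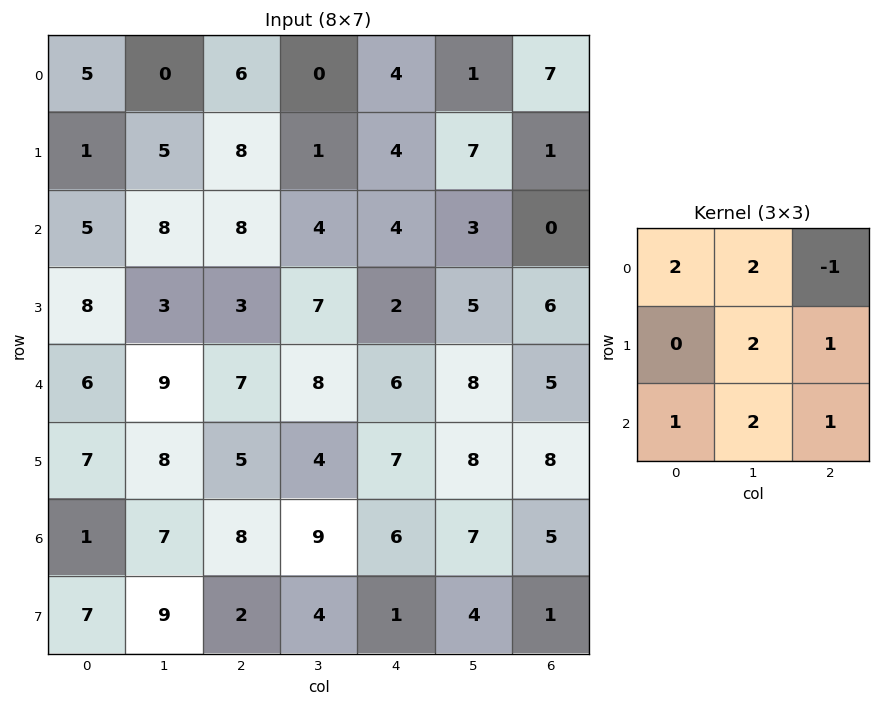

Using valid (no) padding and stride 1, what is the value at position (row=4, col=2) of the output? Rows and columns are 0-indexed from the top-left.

71

The receptive field on the input at this output position is [7 8 6 / 5 4 7 / 8 9 6]. Elementwise product with the kernel and sum: 7·2 + 8·2 + 6·-1 + 4·2 + 7·1 + 8·1 + 9·2 + 6·1.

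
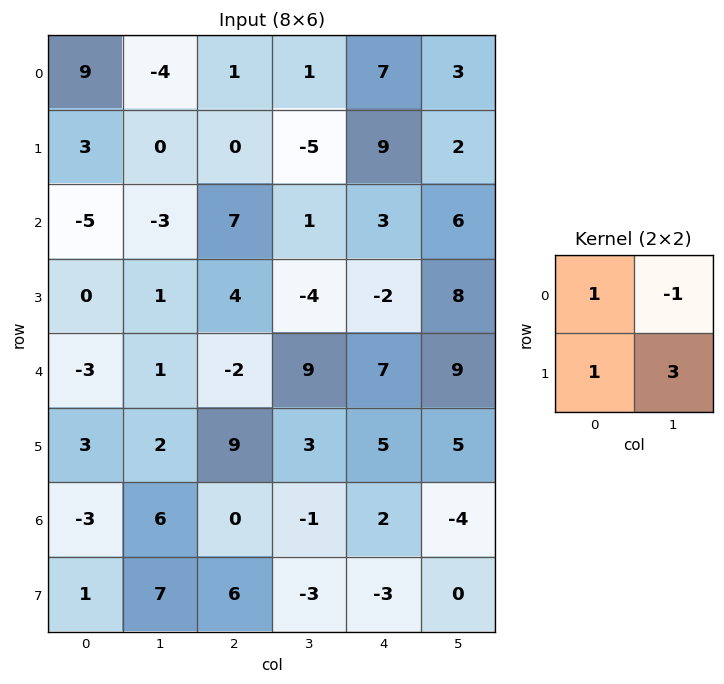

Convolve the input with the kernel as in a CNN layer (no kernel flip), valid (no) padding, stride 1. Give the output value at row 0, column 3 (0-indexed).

16

The receptive field on the input at this output position is [1 7 / -5 9]. Elementwise product with the kernel and sum: 1·1 + 7·-1 + -5·1 + 9·3.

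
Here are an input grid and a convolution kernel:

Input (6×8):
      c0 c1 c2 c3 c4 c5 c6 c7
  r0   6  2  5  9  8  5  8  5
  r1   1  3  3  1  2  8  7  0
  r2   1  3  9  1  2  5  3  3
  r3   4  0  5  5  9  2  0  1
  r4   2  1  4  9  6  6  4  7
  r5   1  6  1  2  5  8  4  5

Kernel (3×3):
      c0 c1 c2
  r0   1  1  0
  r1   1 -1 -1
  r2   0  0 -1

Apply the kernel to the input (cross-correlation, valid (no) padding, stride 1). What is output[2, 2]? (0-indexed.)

The receptive field on the input at this output position is [9 1 2 / 5 5 9 / 4 9 6]. Elementwise product with the kernel and sum: 9·1 + 1·1 + 5·1 + 5·-1 + 9·-1 + 6·-1.

-5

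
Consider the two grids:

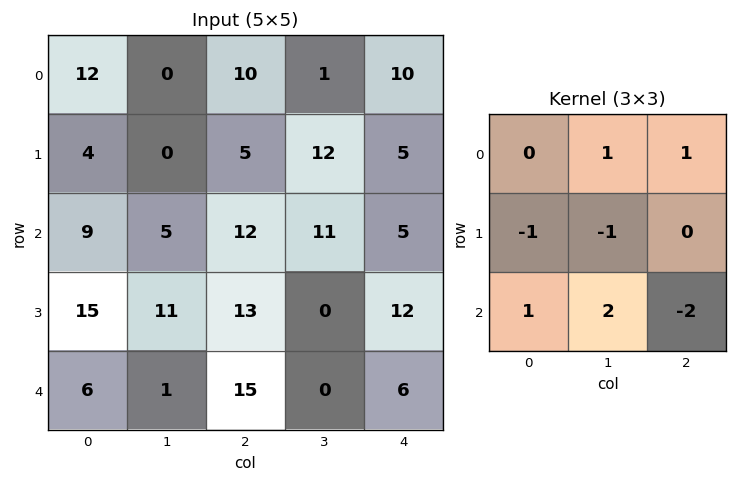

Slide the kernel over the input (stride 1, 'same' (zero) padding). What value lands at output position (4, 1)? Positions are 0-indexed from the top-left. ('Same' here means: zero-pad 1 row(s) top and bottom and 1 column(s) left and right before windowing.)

17

The receptive field on the zero-padded input at this output position is [15 11 13 / 6 1 15 / 0 0 0]. Elementwise product with the kernel and sum: 11·1 + 13·1 + 6·-1 + 1·-1 + 0·1 + 0·2 + 0·-2.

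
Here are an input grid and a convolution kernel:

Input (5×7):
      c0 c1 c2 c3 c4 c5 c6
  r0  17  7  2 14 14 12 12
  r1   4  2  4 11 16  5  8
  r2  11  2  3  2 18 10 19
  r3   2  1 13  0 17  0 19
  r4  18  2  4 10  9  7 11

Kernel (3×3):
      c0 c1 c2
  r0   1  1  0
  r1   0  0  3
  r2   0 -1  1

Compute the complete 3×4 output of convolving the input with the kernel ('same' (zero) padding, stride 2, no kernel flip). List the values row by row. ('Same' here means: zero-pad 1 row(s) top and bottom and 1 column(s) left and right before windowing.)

19 49 25 -8
9 -1 40 -6
8 44 38 19

Output[0,0]: The receptive field on the zero-padded input at this output position is [0 0 0 / 0 17 7 / 0 4 2]. Elementwise product with the kernel and sum: 0·1 + 0·1 + 7·3 + 4·-1 + 2·1.
Output[0,1]: The receptive field on the zero-padded input at this output position is [0 0 0 / 7 2 14 / 2 4 11]. Elementwise product with the kernel and sum: 0·1 + 0·1 + 14·3 + 4·-1 + 11·1.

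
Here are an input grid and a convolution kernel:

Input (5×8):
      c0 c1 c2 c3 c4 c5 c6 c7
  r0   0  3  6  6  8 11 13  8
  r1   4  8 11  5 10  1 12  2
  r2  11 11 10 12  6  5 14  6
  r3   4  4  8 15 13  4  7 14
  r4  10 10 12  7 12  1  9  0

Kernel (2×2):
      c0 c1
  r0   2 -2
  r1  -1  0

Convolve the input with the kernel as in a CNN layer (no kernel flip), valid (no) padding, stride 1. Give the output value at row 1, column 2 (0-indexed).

2

The receptive field on the input at this output position is [11 5 / 10 12]. Elementwise product with the kernel and sum: 11·2 + 5·-2 + 10·-1.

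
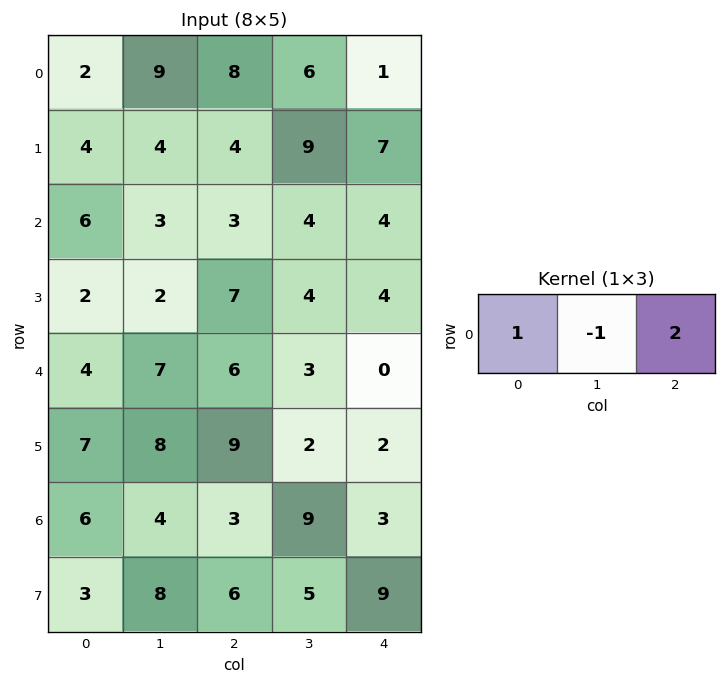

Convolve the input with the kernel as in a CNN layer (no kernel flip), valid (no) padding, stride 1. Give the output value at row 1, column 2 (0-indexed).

9

The receptive field on the input at this output position is [4 9 7]. Elementwise product with the kernel and sum: 4·1 + 9·-1 + 7·2.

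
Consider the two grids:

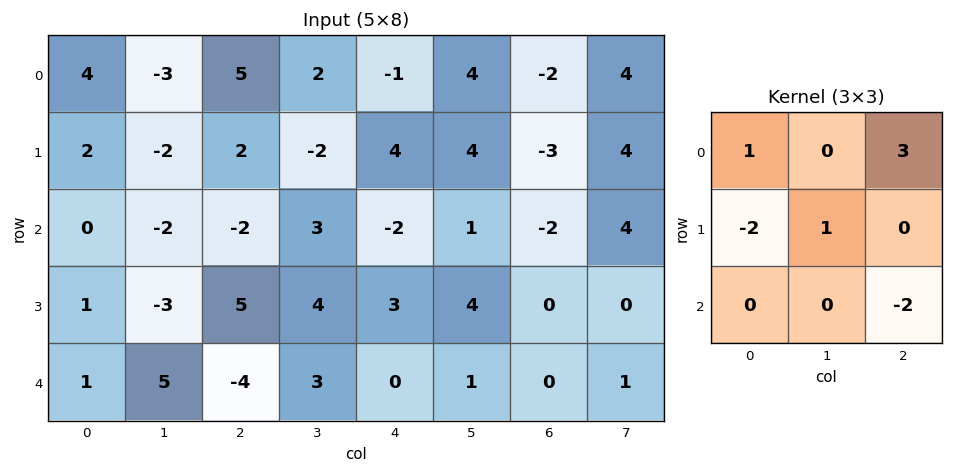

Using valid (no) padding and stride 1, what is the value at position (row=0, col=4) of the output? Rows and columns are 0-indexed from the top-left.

-7

The receptive field on the input at this output position is [-1 4 -2 / 4 4 -3 / -2 1 -2]. Elementwise product with the kernel and sum: -1·1 + -2·3 + 4·-2 + 4·1 + -2·-2.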